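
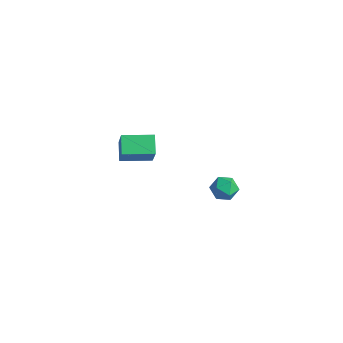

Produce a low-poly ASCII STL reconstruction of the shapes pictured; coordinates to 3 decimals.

solid 
facet normal -0.477 0.291 -0.829
outer loop
vertex 2.321 -4.027 2.655
vertex 3.242 -2.771 2.566
vertex 3.017 -4.58 2.06
endloop
endfacet
facet normal -0.591 -0.805 0.057
outer loop
vertex 3.818 -5.069 3.454
vertex 2.321 -4.027 2.655
vertex 3.017 -4.58 2.06
endloop
endfacet
facet normal -0.477 0.291 -0.830
outer loop
vertex 3.017 -4.58 2.06
vertex 3.242 -2.771 2.566
vertex 3.938 -3.324 1.972
endloop
endfacet
facet normal 0.651 -0.517 -0.556
outer loop
vertex 3.938 -3.324 1.972
vertex 3.818 -5.069 3.454
vertex 3.017 -4.58 2.06
endloop
endfacet
facet normal -0.651 0.517 0.556
outer loop
vertex 2.321 -4.027 2.655
vertex 4.043 -3.26 3.96
vertex 3.242 -2.771 2.566
endloop
endfacet
facet normal -0.591 -0.805 0.057
outer loop
vertex 3.122 -4.516 4.048
vertex 2.321 -4.027 2.655
vertex 3.818 -5.069 3.454
endloop
endfacet
facet normal -0.651 0.517 0.556
outer loop
vertex 3.122 -4.516 4.048
vertex 4.043 -3.26 3.96
vertex 2.321 -4.027 2.655
endloop
endfacet
facet normal 0.591 0.805 -0.057
outer loop
vertex 3.242 -2.771 2.566
vertex 4.043 -3.26 3.96
vertex 3.938 -3.324 1.972
endloop
endfacet
facet normal 0.651 -0.517 -0.556
outer loop
vertex 4.739 -3.813 3.365
vertex 3.818 -5.069 3.454
vertex 3.938 -3.324 1.972
endloop
endfacet
facet normal 0.591 0.805 -0.057
outer loop
vertex 3.938 -3.324 1.972
vertex 4.043 -3.26 3.96
vertex 4.739 -3.813 3.365
endloop
endfacet
facet normal 0.477 -0.291 0.829
outer loop
vertex 4.739 -3.813 3.365
vertex 3.122 -4.516 4.048
vertex 3.818 -5.069 3.454
endloop
endfacet
facet normal 0.477 -0.292 0.829
outer loop
vertex 4.043 -3.26 3.96
vertex 3.122 -4.516 4.048
vertex 4.739 -3.813 3.365
endloop
endfacet
facet normal -0.501 0.851 -0.156
outer loop
vertex 3.793 1.95 -3.792
vertex 3.161 1.644 -3.433
vertex 3.7 2.038 -3.014
endloop
endfacet
facet normal 0.197 0.976 -0.087
outer loop
vertex 3.793 1.95 -3.792
vertex 3.7 2.038 -3.014
vertex 4.411 1.868 -3.31
endloop
endfacet
facet normal 0.540 0.601 -0.590
outer loop
vertex 3.793 1.95 -3.792
vertex 4.411 1.868 -3.31
vertex 4.311 1.367 -3.912
endloop
endfacet
facet normal 0.050 0.244 -0.968
outer loop
vertex 3.793 1.95 -3.792
vertex 4.311 1.367 -3.912
vertex 3.538 1.229 -3.987
endloop
endfacet
facet normal -0.591 0.399 -0.701
outer loop
vertex 3.793 1.95 -3.792
vertex 3.538 1.229 -3.987
vertex 3.161 1.644 -3.433
endloop
endfacet
facet normal 0.404 0.731 0.550
outer loop
vertex 4.411 1.868 -3.31
vertex 3.7 2.038 -3.014
vertex 4.162 1.511 -2.653
endloop
endfacet
facet normal -0.727 0.529 0.438
outer loop
vertex 3.7 2.038 -3.014
vertex 3.161 1.644 -3.433
vertex 3.389 1.373 -2.728
endloop
endfacet
facet normal -0.874 -0.204 -0.442
outer loop
vertex 3.161 1.644 -3.433
vertex 3.538 1.229 -3.987
vertex 3.289 0.872 -3.33
endloop
endfacet
facet normal 0.166 -0.454 -0.875
outer loop
vertex 3.538 1.229 -3.987
vertex 4.311 1.367 -3.912
vertex 4.0 0.702 -3.626
endloop
endfacet
facet normal 0.957 0.124 -0.262
outer loop
vertex 4.311 1.367 -3.912
vertex 4.411 1.868 -3.31
vertex 4.539 1.096 -3.207
endloop
endfacet
facet normal -0.050 -0.244 0.968
outer loop
vertex 3.907 0.79 -2.848
vertex 4.162 1.511 -2.653
vertex 3.389 1.373 -2.728
endloop
endfacet
facet normal -0.540 -0.601 0.590
outer loop
vertex 3.907 0.79 -2.848
vertex 3.389 1.373 -2.728
vertex 3.289 0.872 -3.33
endloop
endfacet
facet normal -0.197 -0.976 0.087
outer loop
vertex 3.907 0.79 -2.848
vertex 3.289 0.872 -3.33
vertex 4.0 0.702 -3.626
endloop
endfacet
facet normal 0.501 -0.851 0.156
outer loop
vertex 3.907 0.79 -2.848
vertex 4.0 0.702 -3.626
vertex 4.539 1.096 -3.207
endloop
endfacet
facet normal 0.591 -0.399 0.701
outer loop
vertex 3.907 0.79 -2.848
vertex 4.539 1.096 -3.207
vertex 4.162 1.511 -2.653
endloop
endfacet
facet normal -0.166 0.454 0.875
outer loop
vertex 3.389 1.373 -2.728
vertex 4.162 1.511 -2.653
vertex 3.7 2.038 -3.014
endloop
endfacet
facet normal -0.957 -0.124 0.262
outer loop
vertex 3.289 0.872 -3.33
vertex 3.389 1.373 -2.728
vertex 3.161 1.644 -3.433
endloop
endfacet
facet normal -0.404 -0.731 -0.550
outer loop
vertex 4.0 0.702 -3.626
vertex 3.289 0.872 -3.33
vertex 3.538 1.229 -3.987
endloop
endfacet
facet normal 0.727 -0.529 -0.438
outer loop
vertex 4.539 1.096 -3.207
vertex 4.0 0.702 -3.626
vertex 4.311 1.367 -3.912
endloop
endfacet
facet normal 0.874 0.204 0.442
outer loop
vertex 4.162 1.511 -2.653
vertex 4.539 1.096 -3.207
vertex 4.411 1.868 -3.31
endloop
endfacet

endsolid


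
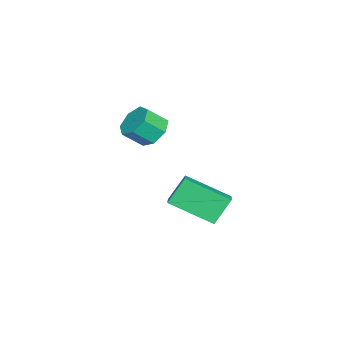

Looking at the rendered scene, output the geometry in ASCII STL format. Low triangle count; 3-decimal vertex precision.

solid 
facet normal -0.352 0.659 -0.665
outer loop
vertex 0.56 2.506 1.002
vertex 0.122 1.983 0.715
vertex -0.025 2.457 1.263
endloop
endfacet
facet normal 0.217 0.748 0.627
outer loop
vertex 0.56 2.506 1.002
vertex -0.025 2.457 1.263
vertex 0.915 1.84 1.673
endloop
endfacet
facet normal 0.217 0.748 0.627
outer loop
vertex 0.915 1.84 1.673
vertex -0.025 2.457 1.263
vertex 0.331 1.791 1.934
endloop
endfacet
facet normal 0.352 -0.660 0.664
outer loop
vertex 0.915 1.84 1.673
vertex 0.331 1.791 1.934
vertex 0.478 1.317 1.385
endloop
endfacet
facet normal -0.353 0.659 -0.664
outer loop
vertex -0.025 2.457 1.263
vertex 0.122 1.983 0.715
vertex -0.499 2.051 1.112
endloop
endfacet
facet normal -0.575 0.407 0.709
outer loop
vertex -0.025 2.457 1.263
vertex -0.499 2.051 1.112
vertex 0.331 1.791 1.934
endloop
endfacet
facet normal -0.576 0.406 0.710
outer loop
vertex 0.331 1.791 1.934
vertex -0.499 2.051 1.112
vertex -0.143 1.385 1.782
endloop
endfacet
facet normal 0.352 -0.660 0.664
outer loop
vertex 0.331 1.791 1.934
vertex -0.143 1.385 1.782
vertex 0.478 1.317 1.385
endloop
endfacet
facet normal -0.352 0.660 -0.664
outer loop
vertex -0.499 2.051 1.112
vertex 0.122 1.983 0.715
vertex -0.505 1.594 0.661
endloop
endfacet
facet normal -0.936 -0.241 0.257
outer loop
vertex -0.499 2.051 1.112
vertex -0.505 1.594 0.661
vertex -0.143 1.385 1.782
endloop
endfacet
facet normal -0.936 -0.241 0.257
outer loop
vertex -0.143 1.385 1.782
vertex -0.505 1.594 0.661
vertex -0.149 0.928 1.331
endloop
endfacet
facet normal 0.352 -0.660 0.664
outer loop
vertex -0.143 1.385 1.782
vertex -0.149 0.928 1.331
vertex 0.478 1.317 1.385
endloop
endfacet
facet normal -0.352 0.660 -0.664
outer loop
vertex -0.505 1.594 0.661
vertex 0.122 1.983 0.715
vertex -0.039 1.43 0.251
endloop
endfacet
facet normal -0.591 -0.707 -0.389
outer loop
vertex -0.505 1.594 0.661
vertex -0.039 1.43 0.251
vertex -0.149 0.928 1.331
endloop
endfacet
facet normal -0.592 -0.706 -0.389
outer loop
vertex -0.149 0.928 1.331
vertex -0.039 1.43 0.251
vertex 0.316 0.764 0.921
endloop
endfacet
facet normal 0.352 -0.660 0.664
outer loop
vertex -0.149 0.928 1.331
vertex 0.316 0.764 0.921
vertex 0.478 1.317 1.385
endloop
endfacet
facet normal -0.352 0.660 -0.664
outer loop
vertex -0.039 1.43 0.251
vertex 0.122 1.983 0.715
vertex 0.548 1.682 0.19
endloop
endfacet
facet normal 0.198 -0.641 -0.742
outer loop
vertex -0.039 1.43 0.251
vertex 0.548 1.682 0.19
vertex 0.316 0.764 0.921
endloop
endfacet
facet normal 0.199 -0.641 -0.742
outer loop
vertex 0.316 0.764 0.921
vertex 0.548 1.682 0.19
vertex 0.904 1.016 0.861
endloop
endfacet
facet normal 0.351 -0.660 0.664
outer loop
vertex 0.316 0.764 0.921
vertex 0.904 1.016 0.861
vertex 0.478 1.317 1.385
endloop
endfacet
facet normal -0.352 0.659 -0.664
outer loop
vertex 0.548 1.682 0.19
vertex 0.122 1.983 0.715
vertex 0.815 2.161 0.524
endloop
endfacet
facet normal 0.838 -0.093 -0.537
outer loop
vertex 0.548 1.682 0.19
vertex 0.815 2.161 0.524
vertex 0.904 1.016 0.861
endloop
endfacet
facet normal 0.839 -0.092 -0.536
outer loop
vertex 0.904 1.016 0.861
vertex 0.815 2.161 0.524
vertex 1.17 1.495 1.195
endloop
endfacet
facet normal 0.352 -0.659 0.665
outer loop
vertex 0.904 1.016 0.861
vertex 1.17 1.495 1.195
vertex 0.478 1.317 1.385
endloop
endfacet
facet normal -0.352 0.659 -0.664
outer loop
vertex 0.815 2.161 0.524
vertex 0.122 1.983 0.715
vertex 0.56 2.506 1.002
endloop
endfacet
facet normal 0.848 0.525 0.073
outer loop
vertex 0.815 2.161 0.524
vertex 0.56 2.506 1.002
vertex 1.17 1.495 1.195
endloop
endfacet
facet normal 0.848 0.525 0.073
outer loop
vertex 1.17 1.495 1.195
vertex 0.56 2.506 1.002
vertex 0.915 1.84 1.673
endloop
endfacet
facet normal 0.352 -0.660 0.664
outer loop
vertex 1.17 1.495 1.195
vertex 0.915 1.84 1.673
vertex 0.478 1.317 1.385
endloop
endfacet
facet normal -0.438 0.396 0.807
outer loop
vertex -1.144 2.785 -2.173
vertex -0.317 2.989 -1.824
vertex -1.199 4.514 -3.051
endloop
endfacet
facet normal -0.899 -0.221 -0.379
outer loop
vertex -0.643 4.011 -4.076
vertex -1.144 2.785 -2.173
vertex -1.199 4.514 -3.051
endloop
endfacet
facet normal -0.439 0.396 0.807
outer loop
vertex -1.199 4.514 -3.051
vertex -0.317 2.989 -1.824
vertex -0.373 4.718 -2.702
endloop
endfacet
facet normal -0.029 0.891 -0.453
outer loop
vertex -0.373 4.718 -2.702
vertex -0.643 4.011 -4.076
vertex -1.199 4.514 -3.051
endloop
endfacet
facet normal 0.029 -0.891 0.453
outer loop
vertex -1.144 2.785 -2.173
vertex 0.239 2.486 -2.849
vertex -0.317 2.989 -1.824
endloop
endfacet
facet normal -0.898 -0.222 -0.379
outer loop
vertex -0.587 2.282 -3.198
vertex -1.144 2.785 -2.173
vertex -0.643 4.011 -4.076
endloop
endfacet
facet normal 0.029 -0.891 0.453
outer loop
vertex -0.587 2.282 -3.198
vertex 0.239 2.486 -2.849
vertex -1.144 2.785 -2.173
endloop
endfacet
facet normal 0.899 0.221 0.379
outer loop
vertex -0.317 2.989 -1.824
vertex 0.239 2.486 -2.849
vertex -0.373 4.718 -2.702
endloop
endfacet
facet normal -0.029 0.891 -0.453
outer loop
vertex 0.184 4.215 -3.727
vertex -0.643 4.011 -4.076
vertex -0.373 4.718 -2.702
endloop
endfacet
facet normal 0.898 0.221 0.380
outer loop
vertex -0.373 4.718 -2.702
vertex 0.239 2.486 -2.849
vertex 0.184 4.215 -3.727
endloop
endfacet
facet normal 0.438 -0.396 -0.807
outer loop
vertex 0.184 4.215 -3.727
vertex -0.587 2.282 -3.198
vertex -0.643 4.011 -4.076
endloop
endfacet
facet normal 0.439 -0.396 -0.807
outer loop
vertex 0.239 2.486 -2.849
vertex -0.587 2.282 -3.198
vertex 0.184 4.215 -3.727
endloop
endfacet

endsolid


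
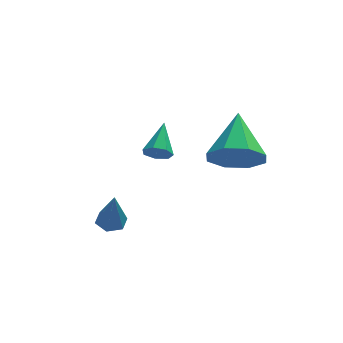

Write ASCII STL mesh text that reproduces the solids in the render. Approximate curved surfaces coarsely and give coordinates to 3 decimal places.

solid 
facet normal -0.052 0.311 -0.949
outer loop
vertex -2.682 -2.068 -3.27
vertex -3.045 -1.644 -3.111
vertex -2.473 -1.551 -3.112
endloop
endfacet
facet normal 0.908 -0.402 0.115
outer loop
vertex -2.682 -2.068 -3.27
vertex -2.473 -1.551 -3.112
vertex -2.955 -2.176 -1.489
endloop
endfacet
facet normal -0.052 0.311 -0.949
outer loop
vertex -2.473 -1.551 -3.112
vertex -3.045 -1.644 -3.111
vertex -2.835 -1.127 -2.953
endloop
endfacet
facet normal 0.763 0.495 0.417
outer loop
vertex -2.473 -1.551 -3.112
vertex -2.835 -1.127 -2.953
vertex -2.955 -2.176 -1.489
endloop
endfacet
facet normal -0.052 0.311 -0.949
outer loop
vertex -2.835 -1.127 -2.953
vertex -3.045 -1.644 -3.111
vertex -3.408 -1.22 -2.952
endloop
endfacet
facet normal -0.131 0.811 0.570
outer loop
vertex -2.835 -1.127 -2.953
vertex -3.408 -1.22 -2.952
vertex -2.955 -2.176 -1.489
endloop
endfacet
facet normal -0.052 0.311 -0.949
outer loop
vertex -3.408 -1.22 -2.952
vertex -3.045 -1.644 -3.111
vertex -3.618 -1.737 -3.11
endloop
endfacet
facet normal -0.878 0.228 0.421
outer loop
vertex -3.408 -1.22 -2.952
vertex -3.618 -1.737 -3.11
vertex -2.955 -2.176 -1.489
endloop
endfacet
facet normal -0.052 0.311 -0.949
outer loop
vertex -3.618 -1.737 -3.11
vertex -3.045 -1.644 -3.111
vertex -3.255 -2.161 -3.269
endloop
endfacet
facet normal -0.732 -0.671 0.118
outer loop
vertex -3.618 -1.737 -3.11
vertex -3.255 -2.161 -3.269
vertex -2.955 -2.176 -1.489
endloop
endfacet
facet normal -0.052 0.311 -0.949
outer loop
vertex -3.255 -2.161 -3.269
vertex -3.045 -1.644 -3.111
vertex -2.682 -2.068 -3.27
endloop
endfacet
facet normal 0.160 -0.986 -0.035
outer loop
vertex -3.255 -2.161 -3.269
vertex -2.682 -2.068 -3.27
vertex -2.955 -2.176 -1.489
endloop
endfacet
facet normal -0.154 -0.834 -0.530
outer loop
vertex 2.127 -2.927 0.77
vertex 1.178 -2.526 0.414
vertex 2.21 -2.493 0.063
endloop
endfacet
facet normal 0.953 0.195 0.232
outer loop
vertex 2.127 -2.927 0.77
vertex 2.21 -2.493 0.063
vertex 1.502 -0.774 1.526
endloop
endfacet
facet normal -0.154 -0.834 -0.530
outer loop
vertex 2.21 -2.493 0.063
vertex 1.178 -2.526 0.414
vertex 1.688 -2.078 -0.439
endloop
endfacet
facet normal 0.756 0.576 -0.310
outer loop
vertex 2.21 -2.493 0.063
vertex 1.688 -2.078 -0.439
vertex 1.502 -0.774 1.526
endloop
endfacet
facet normal -0.153 -0.834 -0.530
outer loop
vertex 1.688 -2.078 -0.439
vertex 1.178 -2.526 0.414
vertex 0.868 -1.926 -0.441
endloop
endfacet
facet normal 0.155 0.830 -0.536
outer loop
vertex 1.688 -2.078 -0.439
vertex 0.868 -1.926 -0.441
vertex 1.502 -0.774 1.526
endloop
endfacet
facet normal -0.154 -0.834 -0.530
outer loop
vertex 0.868 -1.926 -0.441
vertex 1.178 -2.526 0.414
vertex 0.23 -2.125 0.058
endloop
endfacet
facet normal -0.497 0.809 -0.313
outer loop
vertex 0.868 -1.926 -0.441
vertex 0.23 -2.125 0.058
vertex 1.502 -0.774 1.526
endloop
endfacet
facet normal -0.154 -0.834 -0.530
outer loop
vertex 0.23 -2.125 0.058
vertex 1.178 -2.526 0.414
vertex 0.147 -2.559 0.765
endloop
endfacet
facet normal -0.820 0.526 0.227
outer loop
vertex 0.23 -2.125 0.058
vertex 0.147 -2.559 0.765
vertex 1.502 -0.774 1.526
endloop
endfacet
facet normal -0.154 -0.834 -0.530
outer loop
vertex 0.147 -2.559 0.765
vertex 1.178 -2.526 0.414
vertex 0.669 -2.974 1.267
endloop
endfacet
facet normal -0.623 0.146 0.768
outer loop
vertex 0.147 -2.559 0.765
vertex 0.669 -2.974 1.267
vertex 1.502 -0.774 1.526
endloop
endfacet
facet normal -0.153 -0.834 -0.530
outer loop
vertex 0.669 -2.974 1.267
vertex 1.178 -2.526 0.414
vertex 1.489 -3.126 1.269
endloop
endfacet
facet normal -0.023 -0.108 0.994
outer loop
vertex 0.669 -2.974 1.267
vertex 1.489 -3.126 1.269
vertex 1.502 -0.774 1.526
endloop
endfacet
facet normal -0.154 -0.834 -0.529
outer loop
vertex 1.489 -3.126 1.269
vertex 1.178 -2.526 0.414
vertex 2.127 -2.927 0.77
endloop
endfacet
facet normal 0.631 -0.088 0.771
outer loop
vertex 1.489 -3.126 1.269
vertex 2.127 -2.927 0.77
vertex 1.502 -0.774 1.526
endloop
endfacet
facet normal -0.254 -0.827 -0.502
outer loop
vertex -0.974 -0.627 -0.29
vertex -1.26 -0.31 -0.667
vertex -0.714 -0.47 -0.68
endloop
endfacet
facet normal 0.850 -0.172 0.498
outer loop
vertex -0.974 -0.627 -0.29
vertex -0.714 -0.47 -0.68
vertex -0.88 0.93 0.087
endloop
endfacet
facet normal -0.254 -0.826 -0.503
outer loop
vertex -0.714 -0.47 -0.68
vertex -1.26 -0.31 -0.667
vertex -0.865 -0.192 -1.06
endloop
endfacet
facet normal 0.951 0.228 -0.211
outer loop
vertex -0.714 -0.47 -0.68
vertex -0.865 -0.192 -1.06
vertex -0.88 0.93 0.087
endloop
endfacet
facet normal -0.254 -0.826 -0.503
outer loop
vertex -0.865 -0.192 -1.06
vertex -1.26 -0.31 -0.667
vertex -1.314 -0.003 -1.144
endloop
endfacet
facet normal 0.397 0.659 -0.639
outer loop
vertex -0.865 -0.192 -1.06
vertex -1.314 -0.003 -1.144
vertex -0.88 0.93 0.087
endloop
endfacet
facet normal -0.253 -0.826 -0.503
outer loop
vertex -1.314 -0.003 -1.144
vertex -1.26 -0.31 -0.667
vertex -1.723 -0.045 -0.869
endloop
endfacet
facet normal -0.393 0.794 -0.463
outer loop
vertex -1.314 -0.003 -1.144
vertex -1.723 -0.045 -0.869
vertex -0.88 0.93 0.087
endloop
endfacet
facet normal -0.254 -0.826 -0.503
outer loop
vertex -1.723 -0.045 -0.869
vertex -1.26 -0.31 -0.667
vertex -1.784 -0.286 -0.442
endloop
endfacet
facet normal -0.825 0.534 0.183
outer loop
vertex -1.723 -0.045 -0.869
vertex -1.784 -0.286 -0.442
vertex -0.88 0.93 0.087
endloop
endfacet
facet normal -0.253 -0.827 -0.502
outer loop
vertex -1.784 -0.286 -0.442
vertex -1.26 -0.31 -0.667
vertex -1.45 -0.545 -0.184
endloop
endfacet
facet normal -0.574 0.072 0.816
outer loop
vertex -1.784 -0.286 -0.442
vertex -1.45 -0.545 -0.184
vertex -0.88 0.93 0.087
endloop
endfacet
facet normal -0.254 -0.827 -0.502
outer loop
vertex -1.45 -0.545 -0.184
vertex -1.26 -0.31 -0.667
vertex -0.974 -0.627 -0.29
endloop
endfacet
facet normal 0.171 -0.242 0.955
outer loop
vertex -1.45 -0.545 -0.184
vertex -0.974 -0.627 -0.29
vertex -0.88 0.93 0.087
endloop
endfacet

endsolid


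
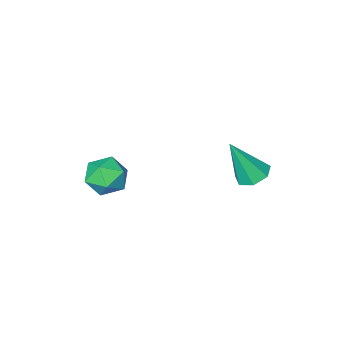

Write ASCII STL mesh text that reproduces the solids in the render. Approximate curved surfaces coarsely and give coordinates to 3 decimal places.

solid 
facet normal -0.394 0.218 -0.893
outer loop
vertex -2.372 0.472 -3.615
vertex -3.098 0.38 -3.317
vertex -2.658 1.036 -3.351
endloop
endfacet
facet normal 0.902 0.428 0.063
outer loop
vertex -2.372 0.472 -3.615
vertex -2.658 1.036 -3.351
vertex -2.262 -0.08 -1.423
endloop
endfacet
facet normal -0.394 0.218 -0.893
outer loop
vertex -2.658 1.036 -3.351
vertex -3.098 0.38 -3.317
vertex -3.276 1.107 -3.061
endloop
endfacet
facet normal 0.300 0.851 0.431
outer loop
vertex -2.658 1.036 -3.351
vertex -3.276 1.107 -3.061
vertex -2.262 -0.08 -1.423
endloop
endfacet
facet normal -0.394 0.218 -0.893
outer loop
vertex -3.276 1.107 -3.061
vertex -3.098 0.38 -3.317
vertex -3.759 0.63 -2.964
endloop
endfacet
facet normal -0.434 0.580 0.689
outer loop
vertex -3.276 1.107 -3.061
vertex -3.759 0.63 -2.964
vertex -2.262 -0.08 -1.423
endloop
endfacet
facet normal -0.394 0.218 -0.893
outer loop
vertex -3.759 0.63 -2.964
vertex -3.098 0.38 -3.317
vertex -3.745 -0.034 -3.132
endloop
endfacet
facet normal -0.746 -0.178 0.642
outer loop
vertex -3.759 0.63 -2.964
vertex -3.745 -0.034 -3.132
vertex -2.262 -0.08 -1.423
endloop
endfacet
facet normal -0.394 0.217 -0.893
outer loop
vertex -3.745 -0.034 -3.132
vertex -3.098 0.38 -3.317
vertex -3.243 -0.386 -3.439
endloop
endfacet
facet normal -0.401 -0.856 0.325
outer loop
vertex -3.745 -0.034 -3.132
vertex -3.243 -0.386 -3.439
vertex -2.262 -0.08 -1.423
endloop
endfacet
facet normal -0.394 0.217 -0.893
outer loop
vertex -3.243 -0.386 -3.439
vertex -3.098 0.38 -3.317
vertex -2.632 -0.161 -3.654
endloop
endfacet
facet normal 0.339 -0.941 -0.022
outer loop
vertex -3.243 -0.386 -3.439
vertex -2.632 -0.161 -3.654
vertex -2.262 -0.08 -1.423
endloop
endfacet
facet normal -0.394 0.217 -0.893
outer loop
vertex -2.632 -0.161 -3.654
vertex -3.098 0.38 -3.317
vertex -2.372 0.472 -3.615
endloop
endfacet
facet normal 0.919 -0.369 -0.139
outer loop
vertex -2.632 -0.161 -3.654
vertex -2.372 0.472 -3.615
vertex -2.262 -0.08 -1.423
endloop
endfacet
facet normal -0.761 0.649 0.031
outer loop
vertex 1.514 -1.814 -3.693
vertex 0.932 -2.516 -3.286
vertex 1.471 -1.912 -2.7
endloop
endfacet
facet normal -0.135 0.987 0.092
outer loop
vertex 1.514 -1.814 -3.693
vertex 1.471 -1.912 -2.7
vertex 2.349 -1.75 -3.148
endloop
endfacet
facet normal 0.254 0.836 -0.487
outer loop
vertex 1.514 -1.814 -3.693
vertex 2.349 -1.75 -3.148
vertex 2.353 -2.254 -4.011
endloop
endfacet
facet normal -0.131 0.405 -0.905
outer loop
vertex 1.514 -1.814 -3.693
vertex 2.353 -2.254 -4.011
vertex 1.477 -2.727 -4.096
endloop
endfacet
facet normal -0.758 0.289 -0.585
outer loop
vertex 1.514 -1.814 -3.693
vertex 1.477 -2.727 -4.096
vertex 0.932 -2.516 -3.286
endloop
endfacet
facet normal 0.204 0.722 0.661
outer loop
vertex 2.349 -1.75 -3.148
vertex 1.471 -1.912 -2.7
vertex 2.283 -2.413 -2.404
endloop
endfacet
facet normal -0.808 0.175 0.563
outer loop
vertex 1.471 -1.912 -2.7
vertex 0.932 -2.516 -3.286
vertex 1.407 -2.886 -2.489
endloop
endfacet
facet normal -0.803 -0.407 -0.434
outer loop
vertex 0.932 -2.516 -3.286
vertex 1.477 -2.727 -4.096
vertex 1.411 -3.39 -3.352
endloop
endfacet
facet normal 0.211 -0.220 -0.952
outer loop
vertex 1.477 -2.727 -4.096
vertex 2.353 -2.254 -4.011
vertex 2.289 -3.228 -3.8
endloop
endfacet
facet normal 0.834 0.478 -0.275
outer loop
vertex 2.353 -2.254 -4.011
vertex 2.349 -1.75 -3.148
vertex 2.828 -2.624 -3.214
endloop
endfacet
facet normal 0.131 -0.405 0.905
outer loop
vertex 2.246 -3.326 -2.807
vertex 2.283 -2.413 -2.404
vertex 1.407 -2.886 -2.489
endloop
endfacet
facet normal -0.254 -0.836 0.487
outer loop
vertex 2.246 -3.326 -2.807
vertex 1.407 -2.886 -2.489
vertex 1.411 -3.39 -3.352
endloop
endfacet
facet normal 0.135 -0.987 -0.092
outer loop
vertex 2.246 -3.326 -2.807
vertex 1.411 -3.39 -3.352
vertex 2.289 -3.228 -3.8
endloop
endfacet
facet normal 0.761 -0.649 -0.031
outer loop
vertex 2.246 -3.326 -2.807
vertex 2.289 -3.228 -3.8
vertex 2.828 -2.624 -3.214
endloop
endfacet
facet normal 0.758 -0.289 0.585
outer loop
vertex 2.246 -3.326 -2.807
vertex 2.828 -2.624 -3.214
vertex 2.283 -2.413 -2.404
endloop
endfacet
facet normal -0.211 0.220 0.952
outer loop
vertex 1.407 -2.886 -2.489
vertex 2.283 -2.413 -2.404
vertex 1.471 -1.912 -2.7
endloop
endfacet
facet normal -0.834 -0.478 0.275
outer loop
vertex 1.411 -3.39 -3.352
vertex 1.407 -2.886 -2.489
vertex 0.932 -2.516 -3.286
endloop
endfacet
facet normal -0.204 -0.722 -0.661
outer loop
vertex 2.289 -3.228 -3.8
vertex 1.411 -3.39 -3.352
vertex 1.477 -2.727 -4.096
endloop
endfacet
facet normal 0.808 -0.175 -0.563
outer loop
vertex 2.828 -2.624 -3.214
vertex 2.289 -3.228 -3.8
vertex 2.353 -2.254 -4.011
endloop
endfacet
facet normal 0.803 0.407 0.434
outer loop
vertex 2.283 -2.413 -2.404
vertex 2.828 -2.624 -3.214
vertex 2.349 -1.75 -3.148
endloop
endfacet

endsolid


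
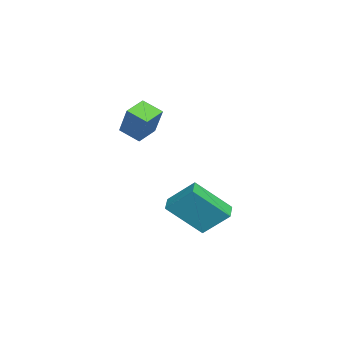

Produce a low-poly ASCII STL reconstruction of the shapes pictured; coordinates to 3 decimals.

solid 
facet normal -0.987 -0.057 0.150
outer loop
vertex -2.689 1.11 -1.014
vertex -3.009 2.656 -2.532
vertex -2.8 -0.083 -2.205
endloop
endfacet
facet normal 0.146 -0.706 0.693
outer loop
vertex -1.991 -0.036 -2.328
vertex -2.689 1.11 -1.014
vertex -2.8 -0.083 -2.205
endloop
endfacet
facet normal -0.987 -0.057 0.149
outer loop
vertex -2.8 -0.083 -2.205
vertex -3.009 2.656 -2.532
vertex -3.12 1.463 -3.724
endloop
endfacet
facet normal -0.066 -0.706 -0.705
outer loop
vertex -3.12 1.463 -3.724
vertex -1.991 -0.036 -2.328
vertex -2.8 -0.083 -2.205
endloop
endfacet
facet normal 0.066 0.706 0.705
outer loop
vertex -2.689 1.11 -1.014
vertex -2.2 2.703 -2.655
vertex -3.009 2.656 -2.532
endloop
endfacet
facet normal 0.146 -0.706 0.693
outer loop
vertex -1.88 1.157 -1.136
vertex -2.689 1.11 -1.014
vertex -1.991 -0.036 -2.328
endloop
endfacet
facet normal 0.065 0.706 0.705
outer loop
vertex -1.88 1.157 -1.136
vertex -2.2 2.703 -2.655
vertex -2.689 1.11 -1.014
endloop
endfacet
facet normal -0.146 0.706 -0.693
outer loop
vertex -3.009 2.656 -2.532
vertex -2.2 2.703 -2.655
vertex -3.12 1.463 -3.724
endloop
endfacet
facet normal -0.065 -0.706 -0.705
outer loop
vertex -2.311 1.51 -3.846
vertex -1.991 -0.036 -2.328
vertex -3.12 1.463 -3.724
endloop
endfacet
facet normal -0.146 0.706 -0.693
outer loop
vertex -3.12 1.463 -3.724
vertex -2.2 2.703 -2.655
vertex -2.311 1.51 -3.846
endloop
endfacet
facet normal 0.987 0.058 -0.149
outer loop
vertex -2.311 1.51 -3.846
vertex -1.88 1.157 -1.136
vertex -1.991 -0.036 -2.328
endloop
endfacet
facet normal 0.987 0.057 -0.150
outer loop
vertex -2.2 2.703 -2.655
vertex -1.88 1.157 -1.136
vertex -2.311 1.51 -3.846
endloop
endfacet
facet normal -0.886 0.431 0.172
outer loop
vertex -3.616 -1.276 3.222
vertex -3.245 -0.349 2.811
vertex -4.096 -1.705 1.823
endloop
endfacet
facet normal -0.343 -0.859 0.381
outer loop
vertex -3.095 -2.191 1.629
vertex -3.616 -1.276 3.222
vertex -4.096 -1.705 1.823
endloop
endfacet
facet normal -0.886 0.431 0.172
outer loop
vertex -4.096 -1.705 1.823
vertex -3.245 -0.349 2.811
vertex -3.725 -0.778 1.412
endloop
endfacet
facet normal -0.311 -0.278 -0.909
outer loop
vertex -3.725 -0.778 1.412
vertex -3.095 -2.191 1.629
vertex -4.096 -1.705 1.823
endloop
endfacet
facet normal 0.311 0.278 0.909
outer loop
vertex -3.616 -1.276 3.222
vertex -2.244 -0.835 2.617
vertex -3.245 -0.349 2.811
endloop
endfacet
facet normal -0.343 -0.859 0.381
outer loop
vertex -2.615 -1.762 3.028
vertex -3.616 -1.276 3.222
vertex -3.095 -2.191 1.629
endloop
endfacet
facet normal 0.311 0.278 0.909
outer loop
vertex -2.615 -1.762 3.028
vertex -2.244 -0.835 2.617
vertex -3.616 -1.276 3.222
endloop
endfacet
facet normal 0.343 0.859 -0.381
outer loop
vertex -3.245 -0.349 2.811
vertex -2.244 -0.835 2.617
vertex -3.725 -0.778 1.412
endloop
endfacet
facet normal -0.311 -0.278 -0.909
outer loop
vertex -2.724 -1.264 1.218
vertex -3.095 -2.191 1.629
vertex -3.725 -0.778 1.412
endloop
endfacet
facet normal 0.343 0.859 -0.381
outer loop
vertex -3.725 -0.778 1.412
vertex -2.244 -0.835 2.617
vertex -2.724 -1.264 1.218
endloop
endfacet
facet normal 0.886 -0.431 -0.172
outer loop
vertex -2.724 -1.264 1.218
vertex -2.615 -1.762 3.028
vertex -3.095 -2.191 1.629
endloop
endfacet
facet normal 0.886 -0.431 -0.172
outer loop
vertex -2.244 -0.835 2.617
vertex -2.615 -1.762 3.028
vertex -2.724 -1.264 1.218
endloop
endfacet

endsolid


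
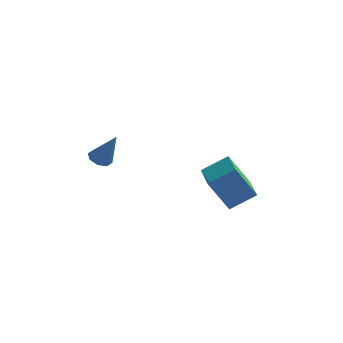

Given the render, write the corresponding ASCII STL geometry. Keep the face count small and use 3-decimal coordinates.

solid 
facet normal -0.758 -0.420 -0.499
outer loop
vertex 1.013 1.991 2.0
vertex 0.331 3.622 1.663
vertex 1.926 2.071 0.544
endloop
endfacet
facet normal 0.379 -0.906 0.188
outer loop
vertex 2.949 2.638 1.217
vertex 1.013 1.991 2.0
vertex 1.926 2.071 0.544
endloop
endfacet
facet normal -0.758 -0.420 -0.499
outer loop
vertex 1.926 2.071 0.544
vertex 0.331 3.622 1.663
vertex 1.244 3.702 0.207
endloop
endfacet
facet normal 0.531 0.047 -0.846
outer loop
vertex 1.244 3.702 0.207
vertex 2.949 2.638 1.217
vertex 1.926 2.071 0.544
endloop
endfacet
facet normal -0.531 -0.047 0.846
outer loop
vertex 1.013 1.991 2.0
vertex 1.354 4.189 2.336
vertex 0.331 3.622 1.663
endloop
endfacet
facet normal 0.379 -0.906 0.188
outer loop
vertex 2.036 2.558 2.673
vertex 1.013 1.991 2.0
vertex 2.949 2.638 1.217
endloop
endfacet
facet normal -0.531 -0.047 0.846
outer loop
vertex 2.036 2.558 2.673
vertex 1.354 4.189 2.336
vertex 1.013 1.991 2.0
endloop
endfacet
facet normal -0.379 0.906 -0.188
outer loop
vertex 0.331 3.622 1.663
vertex 1.354 4.189 2.336
vertex 1.244 3.702 0.207
endloop
endfacet
facet normal 0.531 0.047 -0.846
outer loop
vertex 2.267 4.269 0.88
vertex 2.949 2.638 1.217
vertex 1.244 3.702 0.207
endloop
endfacet
facet normal -0.379 0.906 -0.188
outer loop
vertex 1.244 3.702 0.207
vertex 1.354 4.189 2.336
vertex 2.267 4.269 0.88
endloop
endfacet
facet normal 0.758 0.420 0.499
outer loop
vertex 2.267 4.269 0.88
vertex 2.036 2.558 2.673
vertex 2.949 2.638 1.217
endloop
endfacet
facet normal 0.758 0.420 0.499
outer loop
vertex 1.354 4.189 2.336
vertex 2.036 2.558 2.673
vertex 2.267 4.269 0.88
endloop
endfacet
facet normal -0.457 0.033 -0.889
outer loop
vertex -3.082 1.43 2.714
vertex -3.476 1.765 2.929
vertex -2.982 1.845 2.678
endloop
endfacet
facet normal 0.957 -0.244 -0.155
outer loop
vertex -3.082 1.43 2.714
vertex -2.982 1.845 2.678
vertex -2.744 1.715 4.351
endloop
endfacet
facet normal -0.457 0.031 -0.889
outer loop
vertex -2.982 1.845 2.678
vertex -3.476 1.765 2.929
vertex -3.171 2.213 2.788
endloop
endfacet
facet normal 0.875 0.476 -0.088
outer loop
vertex -2.982 1.845 2.678
vertex -3.171 2.213 2.788
vertex -2.744 1.715 4.351
endloop
endfacet
facet normal -0.458 0.032 -0.888
outer loop
vertex -3.171 2.213 2.788
vertex -3.476 1.765 2.929
vertex -3.538 2.319 2.981
endloop
endfacet
facet normal 0.364 0.912 0.191
outer loop
vertex -3.171 2.213 2.788
vertex -3.538 2.319 2.981
vertex -2.744 1.715 4.351
endloop
endfacet
facet normal -0.456 0.032 -0.889
outer loop
vertex -3.538 2.319 2.981
vertex -3.476 1.765 2.929
vertex -3.869 2.101 3.143
endloop
endfacet
facet normal -0.279 0.809 0.518
outer loop
vertex -3.538 2.319 2.981
vertex -3.869 2.101 3.143
vertex -2.744 1.715 4.351
endloop
endfacet
facet normal -0.457 0.032 -0.889
outer loop
vertex -3.869 2.101 3.143
vertex -3.476 1.765 2.929
vertex -3.97 1.686 3.18
endloop
endfacet
facet normal -0.675 0.227 0.702
outer loop
vertex -3.869 2.101 3.143
vertex -3.97 1.686 3.18
vertex -2.744 1.715 4.351
endloop
endfacet
facet normal -0.457 0.031 -0.889
outer loop
vertex -3.97 1.686 3.18
vertex -3.476 1.765 2.929
vertex -3.781 1.317 3.07
endloop
endfacet
facet normal -0.595 -0.494 0.635
outer loop
vertex -3.97 1.686 3.18
vertex -3.781 1.317 3.07
vertex -2.744 1.715 4.351
endloop
endfacet
facet normal -0.457 0.031 -0.889
outer loop
vertex -3.781 1.317 3.07
vertex -3.476 1.765 2.929
vertex -3.413 1.211 2.877
endloop
endfacet
facet normal -0.082 -0.931 0.355
outer loop
vertex -3.781 1.317 3.07
vertex -3.413 1.211 2.877
vertex -2.744 1.715 4.351
endloop
endfacet
facet normal -0.458 0.031 -0.888
outer loop
vertex -3.413 1.211 2.877
vertex -3.476 1.765 2.929
vertex -3.082 1.43 2.714
endloop
endfacet
facet normal 0.561 -0.827 0.028
outer loop
vertex -3.413 1.211 2.877
vertex -3.082 1.43 2.714
vertex -2.744 1.715 4.351
endloop
endfacet

endsolid


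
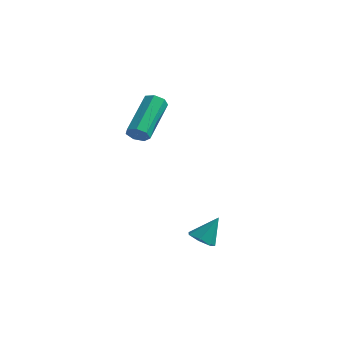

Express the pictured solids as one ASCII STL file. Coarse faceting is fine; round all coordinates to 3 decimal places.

solid 
facet normal -0.323 -0.466 -0.823
outer loop
vertex 2.707 -0.361 0.011
vertex 2.245 -0.572 0.312
vertex 2.288 -0.067 0.009
endloop
endfacet
facet normal 0.565 0.804 -0.187
outer loop
vertex 2.707 -0.361 0.011
vertex 2.288 -0.067 0.009
vertex 2.635 -0.008 1.308
endloop
endfacet
facet normal -0.323 -0.467 -0.823
outer loop
vertex 2.288 -0.067 0.009
vertex 2.245 -0.572 0.312
vertex 1.836 -0.153 0.235
endloop
endfacet
facet normal -0.185 0.983 0.005
outer loop
vertex 2.288 -0.067 0.009
vertex 1.836 -0.153 0.235
vertex 2.635 -0.008 1.308
endloop
endfacet
facet normal -0.322 -0.465 -0.825
outer loop
vertex 1.836 -0.153 0.235
vertex 2.245 -0.572 0.312
vertex 1.692 -0.555 0.518
endloop
endfacet
facet normal -0.698 0.562 0.444
outer loop
vertex 1.836 -0.153 0.235
vertex 1.692 -0.555 0.518
vertex 2.635 -0.008 1.308
endloop
endfacet
facet normal -0.321 -0.466 -0.824
outer loop
vertex 1.692 -0.555 0.518
vertex 2.245 -0.572 0.312
vertex 1.964 -0.969 0.646
endloop
endfacet
facet normal -0.587 -0.139 0.797
outer loop
vertex 1.692 -0.555 0.518
vertex 1.964 -0.969 0.646
vertex 2.635 -0.008 1.308
endloop
endfacet
facet normal -0.322 -0.465 -0.824
outer loop
vertex 1.964 -0.969 0.646
vertex 2.245 -0.572 0.312
vertex 2.447 -1.084 0.522
endloop
endfacet
facet normal 0.064 -0.596 0.801
outer loop
vertex 1.964 -0.969 0.646
vertex 2.447 -1.084 0.522
vertex 2.635 -0.008 1.308
endloop
endfacet
facet normal -0.324 -0.466 -0.823
outer loop
vertex 2.447 -1.084 0.522
vertex 2.245 -0.572 0.312
vertex 2.778 -0.814 0.239
endloop
endfacet
facet normal 0.763 -0.463 0.451
outer loop
vertex 2.447 -1.084 0.522
vertex 2.778 -0.814 0.239
vertex 2.635 -0.008 1.308
endloop
endfacet
facet normal -0.324 -0.465 -0.824
outer loop
vertex 2.778 -0.814 0.239
vertex 2.245 -0.572 0.312
vertex 2.707 -0.361 0.011
endloop
endfacet
facet normal 0.987 0.160 0.011
outer loop
vertex 2.778 -0.814 0.239
vertex 2.707 -0.361 0.011
vertex 2.635 -0.008 1.308
endloop
endfacet
facet normal 0.160 -0.831 -0.533
outer loop
vertex -2.265 2.614 3.517
vertex -2.729 2.671 3.289
vertex -2.268 2.857 3.137
endloop
endfacet
facet normal 0.987 0.138 0.081
outer loop
vertex -2.265 2.614 3.517
vertex -2.268 2.857 3.137
vertex -2.607 4.392 4.658
endloop
endfacet
facet normal 0.987 0.138 0.081
outer loop
vertex -2.607 4.392 4.658
vertex -2.268 2.857 3.137
vertex -2.61 4.635 4.278
endloop
endfacet
facet normal -0.159 0.831 0.533
outer loop
vertex -2.607 4.392 4.658
vertex -2.61 4.635 4.278
vertex -3.071 4.449 4.431
endloop
endfacet
facet normal 0.159 -0.831 -0.534
outer loop
vertex -2.268 2.857 3.137
vertex -2.729 2.671 3.289
vertex -2.619 2.96 2.872
endloop
endfacet
facet normal 0.609 0.508 -0.609
outer loop
vertex -2.268 2.857 3.137
vertex -2.619 2.96 2.872
vertex -2.61 4.635 4.278
endloop
endfacet
facet normal 0.610 0.507 -0.608
outer loop
vertex -2.61 4.635 4.278
vertex -2.619 2.96 2.872
vertex -2.96 4.738 4.013
endloop
endfacet
facet normal -0.159 0.831 0.533
outer loop
vertex -2.61 4.635 4.278
vertex -2.96 4.738 4.013
vertex -3.071 4.449 4.431
endloop
endfacet
facet normal 0.160 -0.831 -0.533
outer loop
vertex -2.619 2.96 2.872
vertex -2.729 2.671 3.289
vertex -3.052 2.845 2.921
endloop
endfacet
facet normal -0.226 0.495 -0.839
outer loop
vertex -2.619 2.96 2.872
vertex -3.052 2.845 2.921
vertex -2.96 4.738 4.013
endloop
endfacet
facet normal -0.226 0.495 -0.839
outer loop
vertex -2.96 4.738 4.013
vertex -3.052 2.845 2.921
vertex -3.394 4.623 4.062
endloop
endfacet
facet normal -0.160 0.831 0.532
outer loop
vertex -2.96 4.738 4.013
vertex -3.394 4.623 4.062
vertex -3.071 4.449 4.431
endloop
endfacet
facet normal 0.159 -0.831 -0.533
outer loop
vertex -3.052 2.845 2.921
vertex -2.729 2.671 3.289
vertex -3.243 2.599 3.248
endloop
endfacet
facet normal -0.892 0.110 -0.438
outer loop
vertex -3.052 2.845 2.921
vertex -3.243 2.599 3.248
vertex -3.394 4.623 4.062
endloop
endfacet
facet normal -0.893 0.109 -0.437
outer loop
vertex -3.394 4.623 4.062
vertex -3.243 2.599 3.248
vertex -3.584 4.377 4.389
endloop
endfacet
facet normal -0.160 0.831 0.532
outer loop
vertex -3.394 4.623 4.062
vertex -3.584 4.377 4.389
vertex -3.071 4.449 4.431
endloop
endfacet
facet normal 0.159 -0.831 -0.533
outer loop
vertex -3.243 2.599 3.248
vertex -2.729 2.671 3.289
vertex -3.046 2.407 3.606
endloop
endfacet
facet normal -0.886 -0.359 0.295
outer loop
vertex -3.243 2.599 3.248
vertex -3.046 2.407 3.606
vertex -3.584 4.377 4.389
endloop
endfacet
facet normal -0.886 -0.359 0.293
outer loop
vertex -3.584 4.377 4.389
vertex -3.046 2.407 3.606
vertex -3.388 4.185 4.747
endloop
endfacet
facet normal -0.160 0.831 0.533
outer loop
vertex -3.584 4.377 4.389
vertex -3.388 4.185 4.747
vertex -3.071 4.449 4.431
endloop
endfacet
facet normal 0.160 -0.831 -0.532
outer loop
vertex -3.046 2.407 3.606
vertex -2.729 2.671 3.289
vertex -2.611 2.414 3.726
endloop
endfacet
facet normal -0.213 -0.556 0.803
outer loop
vertex -3.046 2.407 3.606
vertex -2.611 2.414 3.726
vertex -3.388 4.185 4.747
endloop
endfacet
facet normal -0.213 -0.556 0.803
outer loop
vertex -3.388 4.185 4.747
vertex -2.611 2.414 3.726
vertex -2.953 4.192 4.867
endloop
endfacet
facet normal -0.160 0.831 0.533
outer loop
vertex -3.388 4.185 4.747
vertex -2.953 4.192 4.867
vertex -3.071 4.449 4.431
endloop
endfacet
facet normal 0.159 -0.832 -0.532
outer loop
vertex -2.611 2.414 3.726
vertex -2.729 2.671 3.289
vertex -2.265 2.614 3.517
endloop
endfacet
facet normal 0.621 -0.335 0.708
outer loop
vertex -2.611 2.414 3.726
vertex -2.265 2.614 3.517
vertex -2.953 4.192 4.867
endloop
endfacet
facet normal 0.621 -0.335 0.708
outer loop
vertex -2.953 4.192 4.867
vertex -2.265 2.614 3.517
vertex -2.607 4.392 4.658
endloop
endfacet
facet normal -0.159 0.831 0.533
outer loop
vertex -2.953 4.192 4.867
vertex -2.607 4.392 4.658
vertex -3.071 4.449 4.431
endloop
endfacet

endsolid


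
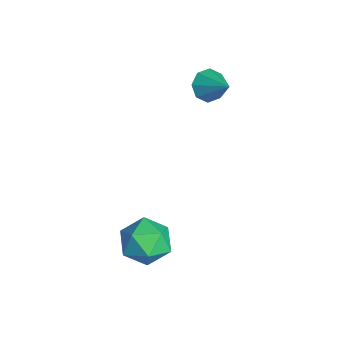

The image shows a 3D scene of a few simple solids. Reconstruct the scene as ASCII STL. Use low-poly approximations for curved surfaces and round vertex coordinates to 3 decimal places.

solid 
facet normal -0.743 -0.339 -0.577
outer loop
vertex -1.125 1.52 2.447
vertex -1.465 2.017 2.593
vertex -1.057 1.881 2.147
endloop
endfacet
facet normal 0.910 -0.352 -0.217
outer loop
vertex -1.125 1.52 2.447
vertex -1.057 1.881 2.147
vertex -0.575 2.423 3.287
endloop
endfacet
facet normal -0.743 -0.338 -0.577
outer loop
vertex -1.057 1.881 2.147
vertex -1.465 2.017 2.593
vertex -1.228 2.322 2.109
endloop
endfacet
facet normal 0.829 0.280 -0.484
outer loop
vertex -1.057 1.881 2.147
vertex -1.228 2.322 2.109
vertex -0.575 2.423 3.287
endloop
endfacet
facet normal -0.743 -0.339 -0.577
outer loop
vertex -1.228 2.322 2.109
vertex -1.465 2.017 2.593
vertex -1.538 2.584 2.354
endloop
endfacet
facet normal 0.450 0.833 -0.321
outer loop
vertex -1.228 2.322 2.109
vertex -1.538 2.584 2.354
vertex -0.575 2.423 3.287
endloop
endfacet
facet normal -0.742 -0.339 -0.578
outer loop
vertex -1.538 2.584 2.354
vertex -1.465 2.017 2.593
vertex -1.806 2.514 2.739
endloop
endfacet
facet normal -0.005 0.984 0.175
outer loop
vertex -1.538 2.584 2.354
vertex -1.806 2.514 2.739
vertex -0.575 2.423 3.287
endloop
endfacet
facet normal -0.742 -0.339 -0.578
outer loop
vertex -1.806 2.514 2.739
vertex -1.465 2.017 2.593
vertex -1.874 2.152 3.039
endloop
endfacet
facet normal -0.271 0.644 0.716
outer loop
vertex -1.806 2.514 2.739
vertex -1.874 2.152 3.039
vertex -0.575 2.423 3.287
endloop
endfacet
facet normal -0.742 -0.339 -0.578
outer loop
vertex -1.874 2.152 3.039
vertex -1.465 2.017 2.593
vertex -1.703 1.711 3.078
endloop
endfacet
facet normal -0.190 0.013 0.982
outer loop
vertex -1.874 2.152 3.039
vertex -1.703 1.711 3.078
vertex -0.575 2.423 3.287
endloop
endfacet
facet normal -0.743 -0.337 -0.578
outer loop
vertex -1.703 1.711 3.078
vertex -1.465 2.017 2.593
vertex -1.393 1.449 2.832
endloop
endfacet
facet normal 0.191 -0.542 0.818
outer loop
vertex -1.703 1.711 3.078
vertex -1.393 1.449 2.832
vertex -0.575 2.423 3.287
endloop
endfacet
facet normal -0.742 -0.338 -0.579
outer loop
vertex -1.393 1.449 2.832
vertex -1.465 2.017 2.593
vertex -1.125 1.52 2.447
endloop
endfacet
facet normal 0.646 -0.693 0.322
outer loop
vertex -1.393 1.449 2.832
vertex -1.125 1.52 2.447
vertex -0.575 2.423 3.287
endloop
endfacet
facet normal -0.669 0.660 -0.343
outer loop
vertex 1.839 -0.374 -1.802
vertex 1.211 -0.74 -1.281
vertex 1.714 -0.069 -0.971
endloop
endfacet
facet normal -0.012 0.938 -0.346
outer loop
vertex 1.839 -0.374 -1.802
vertex 1.714 -0.069 -0.971
vertex 2.543 -0.176 -1.289
endloop
endfacet
facet normal 0.402 0.521 -0.753
outer loop
vertex 1.839 -0.374 -1.802
vertex 2.543 -0.176 -1.289
vertex 2.552 -0.913 -1.794
endloop
endfacet
facet normal 0.001 -0.014 -1.000
outer loop
vertex 1.839 -0.374 -1.802
vertex 2.552 -0.913 -1.794
vertex 1.729 -1.261 -1.79
endloop
endfacet
facet normal -0.661 0.072 -0.747
outer loop
vertex 1.839 -0.374 -1.802
vertex 1.729 -1.261 -1.79
vertex 1.211 -0.74 -1.281
endloop
endfacet
facet normal 0.241 0.916 0.321
outer loop
vertex 2.543 -0.176 -1.289
vertex 1.714 -0.069 -0.971
vertex 2.351 -0.419 -0.45
endloop
endfacet
facet normal -0.822 0.465 0.327
outer loop
vertex 1.714 -0.069 -0.971
vertex 1.211 -0.74 -1.281
vertex 1.528 -0.767 -0.446
endloop
endfacet
facet normal -0.810 -0.487 -0.326
outer loop
vertex 1.211 -0.74 -1.281
vertex 1.729 -1.261 -1.79
vertex 1.537 -1.504 -0.951
endloop
endfacet
facet normal 0.260 -0.624 -0.737
outer loop
vertex 1.729 -1.261 -1.79
vertex 2.552 -0.913 -1.794
vertex 2.366 -1.611 -1.269
endloop
endfacet
facet normal 0.910 0.242 -0.337
outer loop
vertex 2.552 -0.913 -1.794
vertex 2.543 -0.176 -1.289
vertex 2.869 -0.94 -0.959
endloop
endfacet
facet normal -0.001 0.014 1.000
outer loop
vertex 2.241 -1.306 -0.438
vertex 2.351 -0.419 -0.45
vertex 1.528 -0.767 -0.446
endloop
endfacet
facet normal -0.402 -0.521 0.753
outer loop
vertex 2.241 -1.306 -0.438
vertex 1.528 -0.767 -0.446
vertex 1.537 -1.504 -0.951
endloop
endfacet
facet normal 0.012 -0.938 0.346
outer loop
vertex 2.241 -1.306 -0.438
vertex 1.537 -1.504 -0.951
vertex 2.366 -1.611 -1.269
endloop
endfacet
facet normal 0.669 -0.660 0.343
outer loop
vertex 2.241 -1.306 -0.438
vertex 2.366 -1.611 -1.269
vertex 2.869 -0.94 -0.959
endloop
endfacet
facet normal 0.661 -0.072 0.747
outer loop
vertex 2.241 -1.306 -0.438
vertex 2.869 -0.94 -0.959
vertex 2.351 -0.419 -0.45
endloop
endfacet
facet normal -0.260 0.624 0.737
outer loop
vertex 1.528 -0.767 -0.446
vertex 2.351 -0.419 -0.45
vertex 1.714 -0.069 -0.971
endloop
endfacet
facet normal -0.910 -0.242 0.337
outer loop
vertex 1.537 -1.504 -0.951
vertex 1.528 -0.767 -0.446
vertex 1.211 -0.74 -1.281
endloop
endfacet
facet normal -0.241 -0.916 -0.321
outer loop
vertex 2.366 -1.611 -1.269
vertex 1.537 -1.504 -0.951
vertex 1.729 -1.261 -1.79
endloop
endfacet
facet normal 0.822 -0.465 -0.327
outer loop
vertex 2.869 -0.94 -0.959
vertex 2.366 -1.611 -1.269
vertex 2.552 -0.913 -1.794
endloop
endfacet
facet normal 0.810 0.487 0.326
outer loop
vertex 2.351 -0.419 -0.45
vertex 2.869 -0.94 -0.959
vertex 2.543 -0.176 -1.289
endloop
endfacet

endsolid


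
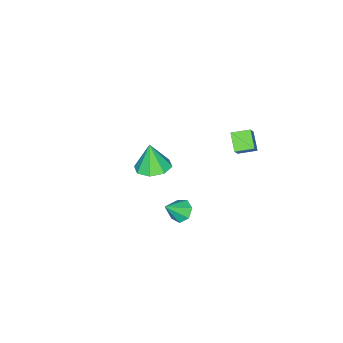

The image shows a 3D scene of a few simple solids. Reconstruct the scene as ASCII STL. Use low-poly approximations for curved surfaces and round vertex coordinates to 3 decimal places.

solid 
facet normal 0.092 0.213 -0.973
outer loop
vertex -0.749 -3.148 -4.111
vertex -1.59 -3.577 -4.284
vertex -1.317 -2.684 -4.063
endloop
endfacet
facet normal 0.497 0.538 0.680
outer loop
vertex -0.749 -3.148 -4.111
vertex -1.317 -2.684 -4.063
vertex -1.73 -3.903 -2.796
endloop
endfacet
facet normal 0.091 0.213 -0.973
outer loop
vertex -1.317 -2.684 -4.063
vertex -1.59 -3.577 -4.284
vertex -2.045 -2.743 -4.144
endloop
endfacet
facet normal -0.134 0.736 0.664
outer loop
vertex -1.317 -2.684 -4.063
vertex -2.045 -2.743 -4.144
vertex -1.73 -3.903 -2.796
endloop
endfacet
facet normal 0.091 0.213 -0.973
outer loop
vertex -2.045 -2.743 -4.144
vertex -1.59 -3.577 -4.284
vertex -2.506 -3.291 -4.307
endloop
endfacet
facet normal -0.714 0.439 0.545
outer loop
vertex -2.045 -2.743 -4.144
vertex -2.506 -3.291 -4.307
vertex -1.73 -3.903 -2.796
endloop
endfacet
facet normal 0.091 0.214 -0.973
outer loop
vertex -2.506 -3.291 -4.307
vertex -1.59 -3.577 -4.284
vertex -2.431 -4.006 -4.457
endloop
endfacet
facet normal -0.903 -0.177 0.392
outer loop
vertex -2.506 -3.291 -4.307
vertex -2.431 -4.006 -4.457
vertex -1.73 -3.903 -2.796
endloop
endfacet
facet normal 0.092 0.213 -0.973
outer loop
vertex -2.431 -4.006 -4.457
vertex -1.59 -3.577 -4.284
vertex -1.864 -4.47 -4.505
endloop
endfacet
facet normal -0.590 -0.751 0.296
outer loop
vertex -2.431 -4.006 -4.457
vertex -1.864 -4.47 -4.505
vertex -1.73 -3.903 -2.796
endloop
endfacet
facet normal 0.091 0.213 -0.973
outer loop
vertex -1.864 -4.47 -4.505
vertex -1.59 -3.577 -4.284
vertex -1.136 -4.411 -4.424
endloop
endfacet
facet normal 0.042 -0.949 0.312
outer loop
vertex -1.864 -4.47 -4.505
vertex -1.136 -4.411 -4.424
vertex -1.73 -3.903 -2.796
endloop
endfacet
facet normal 0.091 0.213 -0.973
outer loop
vertex -1.136 -4.411 -4.424
vertex -1.59 -3.577 -4.284
vertex -0.674 -3.863 -4.261
endloop
endfacet
facet normal 0.623 -0.653 0.431
outer loop
vertex -1.136 -4.411 -4.424
vertex -0.674 -3.863 -4.261
vertex -1.73 -3.903 -2.796
endloop
endfacet
facet normal 0.091 0.214 -0.973
outer loop
vertex -0.674 -3.863 -4.261
vertex -1.59 -3.577 -4.284
vertex -0.749 -3.148 -4.111
endloop
endfacet
facet normal 0.811 -0.037 0.584
outer loop
vertex -0.674 -3.863 -4.261
vertex -0.749 -3.148 -4.111
vertex -1.73 -3.903 -2.796
endloop
endfacet
facet normal -0.666 0.264 -0.698
outer loop
vertex 3.058 1.073 -1.31
vertex 2.691 1.339 -0.859
vertex 3.158 1.608 -1.203
endloop
endfacet
facet normal 0.941 -0.112 -0.319
outer loop
vertex 3.058 1.073 -1.31
vertex 3.158 1.608 -1.203
vertex 3.489 1.021 -0.021
endloop
endfacet
facet normal -0.666 0.265 -0.697
outer loop
vertex 3.158 1.608 -1.203
vertex 2.691 1.339 -0.859
vertex 2.906 1.941 -0.836
endloop
endfacet
facet normal 0.823 0.566 0.051
outer loop
vertex 3.158 1.608 -1.203
vertex 2.906 1.941 -0.836
vertex 3.489 1.021 -0.021
endloop
endfacet
facet normal -0.666 0.264 -0.698
outer loop
vertex 2.906 1.941 -0.836
vertex 2.691 1.339 -0.859
vertex 2.492 1.82 -0.487
endloop
endfacet
facet normal 0.301 0.732 0.611
outer loop
vertex 2.906 1.941 -0.836
vertex 2.492 1.82 -0.487
vertex 3.489 1.021 -0.021
endloop
endfacet
facet normal -0.666 0.264 -0.698
outer loop
vertex 2.492 1.82 -0.487
vertex 2.691 1.339 -0.859
vertex 2.227 1.337 -0.417
endloop
endfacet
facet normal -0.229 0.261 0.938
outer loop
vertex 2.492 1.82 -0.487
vertex 2.227 1.337 -0.417
vertex 3.489 1.021 -0.021
endloop
endfacet
facet normal -0.666 0.265 -0.698
outer loop
vertex 2.227 1.337 -0.417
vertex 2.691 1.339 -0.859
vertex 2.311 0.855 -0.68
endloop
endfacet
facet normal -0.371 -0.494 0.787
outer loop
vertex 2.227 1.337 -0.417
vertex 2.311 0.855 -0.68
vertex 3.489 1.021 -0.021
endloop
endfacet
facet normal -0.666 0.265 -0.697
outer loop
vertex 2.311 0.855 -0.68
vertex 2.691 1.339 -0.859
vertex 2.681 0.738 -1.078
endloop
endfacet
facet normal -0.015 -0.963 0.269
outer loop
vertex 2.311 0.855 -0.68
vertex 2.681 0.738 -1.078
vertex 3.489 1.021 -0.021
endloop
endfacet
facet normal -0.665 0.265 -0.698
outer loop
vertex 2.681 0.738 -1.078
vertex 2.691 1.339 -0.859
vertex 3.058 1.073 -1.31
endloop
endfacet
facet normal 0.568 -0.793 -0.222
outer loop
vertex 2.681 0.738 -1.078
vertex 3.058 1.073 -1.31
vertex 3.489 1.021 -0.021
endloop
endfacet
facet normal -0.527 -0.602 0.599
outer loop
vertex -0.2 1.959 3.129
vertex -0.773 2.653 3.322
vertex -0.964 1.613 2.109
endloop
endfacet
facet normal 0.622 -0.754 -0.210
outer loop
vertex -0.427 2.227 1.498
vertex -0.2 1.959 3.129
vertex -0.964 1.613 2.109
endloop
endfacet
facet normal -0.527 -0.603 0.600
outer loop
vertex -0.964 1.613 2.109
vertex -0.773 2.653 3.322
vertex -1.537 2.307 2.303
endloop
endfacet
facet normal -0.579 -0.262 -0.772
outer loop
vertex -1.537 2.307 2.303
vertex -0.427 2.227 1.498
vertex -0.964 1.613 2.109
endloop
endfacet
facet normal 0.578 0.263 0.772
outer loop
vertex -0.2 1.959 3.129
vertex -0.236 3.267 2.711
vertex -0.773 2.653 3.322
endloop
endfacet
facet normal 0.622 -0.754 -0.210
outer loop
vertex 0.337 2.573 2.517
vertex -0.2 1.959 3.129
vertex -0.427 2.227 1.498
endloop
endfacet
facet normal 0.579 0.263 0.772
outer loop
vertex 0.337 2.573 2.517
vertex -0.236 3.267 2.711
vertex -0.2 1.959 3.129
endloop
endfacet
facet normal -0.622 0.754 0.211
outer loop
vertex -0.773 2.653 3.322
vertex -0.236 3.267 2.711
vertex -1.537 2.307 2.303
endloop
endfacet
facet normal -0.579 -0.263 -0.772
outer loop
vertex -1.0 2.921 1.691
vertex -0.427 2.227 1.498
vertex -1.537 2.307 2.303
endloop
endfacet
facet normal -0.622 0.754 0.210
outer loop
vertex -1.537 2.307 2.303
vertex -0.236 3.267 2.711
vertex -1.0 2.921 1.691
endloop
endfacet
facet normal 0.527 0.602 -0.600
outer loop
vertex -1.0 2.921 1.691
vertex 0.337 2.573 2.517
vertex -0.427 2.227 1.498
endloop
endfacet
facet normal 0.527 0.603 -0.599
outer loop
vertex -0.236 3.267 2.711
vertex 0.337 2.573 2.517
vertex -1.0 2.921 1.691
endloop
endfacet

endsolid


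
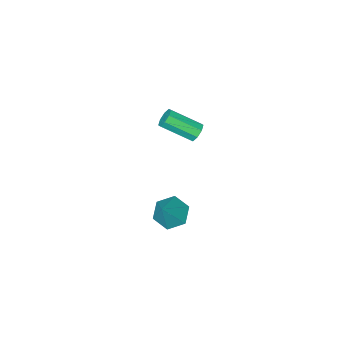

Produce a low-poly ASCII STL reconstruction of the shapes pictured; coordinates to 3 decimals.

solid 
facet normal -0.537 -0.308 -0.785
outer loop
vertex 1.689 2.39 -5.249
vertex 1.082 1.859 -4.625
vertex 0.858 2.828 -4.852
endloop
endfacet
facet normal 0.430 0.898 -0.091
outer loop
vertex 1.689 2.39 -5.249
vertex 0.858 2.828 -4.852
vertex 2.058 2.421 -3.195
endloop
endfacet
facet normal -0.537 -0.308 -0.785
outer loop
vertex 0.858 2.828 -4.852
vertex 1.082 1.859 -4.625
vertex 0.25 2.297 -4.228
endloop
endfacet
facet normal -0.303 0.851 0.429
outer loop
vertex 0.858 2.828 -4.852
vertex 0.25 2.297 -4.228
vertex 2.058 2.421 -3.195
endloop
endfacet
facet normal -0.537 -0.308 -0.785
outer loop
vertex 0.25 2.297 -4.228
vertex 1.082 1.859 -4.625
vertex 0.474 1.328 -4.001
endloop
endfacet
facet normal -0.499 0.087 0.862
outer loop
vertex 0.25 2.297 -4.228
vertex 0.474 1.328 -4.001
vertex 2.058 2.421 -3.195
endloop
endfacet
facet normal -0.536 -0.309 -0.785
outer loop
vertex 0.474 1.328 -4.001
vertex 1.082 1.859 -4.625
vertex 1.306 0.891 -4.397
endloop
endfacet
facet normal 0.039 -0.629 0.776
outer loop
vertex 0.474 1.328 -4.001
vertex 1.306 0.891 -4.397
vertex 2.058 2.421 -3.195
endloop
endfacet
facet normal -0.537 -0.309 -0.785
outer loop
vertex 1.306 0.891 -4.397
vertex 1.082 1.859 -4.625
vertex 1.913 1.421 -5.021
endloop
endfacet
facet normal 0.772 -0.581 0.257
outer loop
vertex 1.306 0.891 -4.397
vertex 1.913 1.421 -5.021
vertex 2.058 2.421 -3.195
endloop
endfacet
facet normal -0.537 -0.309 -0.785
outer loop
vertex 1.913 1.421 -5.021
vertex 1.082 1.859 -4.625
vertex 1.689 2.39 -5.249
endloop
endfacet
facet normal 0.967 0.182 -0.177
outer loop
vertex 1.913 1.421 -5.021
vertex 1.689 2.39 -5.249
vertex 2.058 2.421 -3.195
endloop
endfacet
facet normal -0.617 0.599 -0.510
outer loop
vertex 0.09 2.185 1.314
vertex -0.25 2.242 1.793
vertex 0.214 2.533 1.573
endloop
endfacet
facet normal 0.737 0.214 -0.641
outer loop
vertex 0.09 2.185 1.314
vertex 0.214 2.533 1.573
vertex 1.269 1.041 2.288
endloop
endfacet
facet normal 0.737 0.214 -0.641
outer loop
vertex 1.269 1.041 2.288
vertex 0.214 2.533 1.573
vertex 1.393 1.389 2.547
endloop
endfacet
facet normal 0.618 -0.599 0.509
outer loop
vertex 1.269 1.041 2.288
vertex 1.393 1.389 2.547
vertex 0.93 1.098 2.767
endloop
endfacet
facet normal -0.617 0.600 -0.509
outer loop
vertex 0.214 2.533 1.573
vertex -0.25 2.242 1.793
vertex 0.067 2.711 1.961
endloop
endfacet
facet normal 0.716 0.697 -0.048
outer loop
vertex 0.214 2.533 1.573
vertex 0.067 2.711 1.961
vertex 1.393 1.389 2.547
endloop
endfacet
facet normal 0.716 0.697 -0.048
outer loop
vertex 1.393 1.389 2.547
vertex 0.067 2.711 1.961
vertex 1.246 1.567 2.935
endloop
endfacet
facet normal 0.618 -0.599 0.509
outer loop
vertex 1.393 1.389 2.547
vertex 1.246 1.567 2.935
vertex 0.93 1.098 2.767
endloop
endfacet
facet normal -0.618 0.600 -0.509
outer loop
vertex 0.067 2.711 1.961
vertex -0.25 2.242 1.793
vertex -0.266 2.614 2.251
endloop
endfacet
facet normal 0.275 0.772 0.574
outer loop
vertex 0.067 2.711 1.961
vertex -0.266 2.614 2.251
vertex 1.246 1.567 2.935
endloop
endfacet
facet normal 0.274 0.771 0.575
outer loop
vertex 1.246 1.567 2.935
vertex -0.266 2.614 2.251
vertex 0.913 1.47 3.224
endloop
endfacet
facet normal 0.617 -0.599 0.510
outer loop
vertex 1.246 1.567 2.935
vertex 0.913 1.47 3.224
vertex 0.93 1.098 2.767
endloop
endfacet
facet normal -0.618 0.600 -0.509
outer loop
vertex -0.266 2.614 2.251
vertex -0.25 2.242 1.793
vertex -0.589 2.299 2.272
endloop
endfacet
facet normal -0.328 0.393 0.859
outer loop
vertex -0.266 2.614 2.251
vertex -0.589 2.299 2.272
vertex 0.913 1.47 3.224
endloop
endfacet
facet normal -0.326 0.395 0.859
outer loop
vertex 0.913 1.47 3.224
vertex -0.589 2.299 2.272
vertex 0.59 1.155 3.246
endloop
endfacet
facet normal 0.618 -0.598 0.510
outer loop
vertex 0.913 1.47 3.224
vertex 0.59 1.155 3.246
vertex 0.93 1.098 2.767
endloop
endfacet
facet normal -0.618 0.599 -0.509
outer loop
vertex -0.589 2.299 2.272
vertex -0.25 2.242 1.793
vertex -0.713 1.951 2.013
endloop
endfacet
facet normal -0.737 -0.214 0.641
outer loop
vertex -0.589 2.299 2.272
vertex -0.713 1.951 2.013
vertex 0.59 1.155 3.246
endloop
endfacet
facet normal -0.737 -0.214 0.641
outer loop
vertex 0.59 1.155 3.246
vertex -0.713 1.951 2.013
vertex 0.466 0.807 2.987
endloop
endfacet
facet normal 0.617 -0.599 0.510
outer loop
vertex 0.59 1.155 3.246
vertex 0.466 0.807 2.987
vertex 0.93 1.098 2.767
endloop
endfacet
facet normal -0.618 0.599 -0.509
outer loop
vertex -0.713 1.951 2.013
vertex -0.25 2.242 1.793
vertex -0.566 1.773 1.625
endloop
endfacet
facet normal -0.716 -0.697 0.048
outer loop
vertex -0.713 1.951 2.013
vertex -0.566 1.773 1.625
vertex 0.466 0.807 2.987
endloop
endfacet
facet normal -0.716 -0.697 0.048
outer loop
vertex 0.466 0.807 2.987
vertex -0.566 1.773 1.625
vertex 0.613 0.629 2.599
endloop
endfacet
facet normal 0.617 -0.600 0.509
outer loop
vertex 0.466 0.807 2.987
vertex 0.613 0.629 2.599
vertex 0.93 1.098 2.767
endloop
endfacet
facet normal -0.617 0.599 -0.510
outer loop
vertex -0.566 1.773 1.625
vertex -0.25 2.242 1.793
vertex -0.233 1.87 1.336
endloop
endfacet
facet normal -0.274 -0.771 -0.574
outer loop
vertex -0.566 1.773 1.625
vertex -0.233 1.87 1.336
vertex 0.613 0.629 2.599
endloop
endfacet
facet normal -0.275 -0.771 -0.574
outer loop
vertex 0.613 0.629 2.599
vertex -0.233 1.87 1.336
vertex 0.946 0.726 2.309
endloop
endfacet
facet normal 0.618 -0.600 0.509
outer loop
vertex 0.613 0.629 2.599
vertex 0.946 0.726 2.309
vertex 0.93 1.098 2.767
endloop
endfacet
facet normal -0.618 0.598 -0.510
outer loop
vertex -0.233 1.87 1.336
vertex -0.25 2.242 1.793
vertex 0.09 2.185 1.314
endloop
endfacet
facet normal 0.326 -0.394 -0.859
outer loop
vertex -0.233 1.87 1.336
vertex 0.09 2.185 1.314
vertex 0.946 0.726 2.309
endloop
endfacet
facet normal 0.328 -0.393 -0.859
outer loop
vertex 0.946 0.726 2.309
vertex 0.09 2.185 1.314
vertex 1.269 1.041 2.288
endloop
endfacet
facet normal 0.618 -0.600 0.509
outer loop
vertex 0.946 0.726 2.309
vertex 1.269 1.041 2.288
vertex 0.93 1.098 2.767
endloop
endfacet

endsolid


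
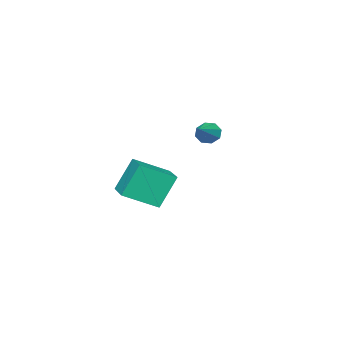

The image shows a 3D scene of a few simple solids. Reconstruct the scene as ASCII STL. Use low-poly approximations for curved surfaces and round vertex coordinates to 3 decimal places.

solid 
facet normal -0.838 -0.323 -0.441
outer loop
vertex -1.241 -2.821 -0.04
vertex -1.515 -2.709 0.399
vertex -1.387 -2.442 -0.04
endloop
endfacet
facet normal 0.692 0.266 -0.671
outer loop
vertex -1.241 -2.821 -0.04
vertex -1.387 -2.442 -0.04
vertex -0.485 -2.311 0.941
endloop
endfacet
facet normal -0.837 -0.323 -0.441
outer loop
vertex -1.387 -2.442 -0.04
vertex -1.515 -2.709 0.399
vertex -1.608 -2.22 0.217
endloop
endfacet
facet normal 0.343 0.836 -0.427
outer loop
vertex -1.387 -2.442 -0.04
vertex -1.608 -2.22 0.217
vertex -0.485 -2.311 0.941
endloop
endfacet
facet normal -0.837 -0.323 -0.441
outer loop
vertex -1.608 -2.22 0.217
vertex -1.515 -2.709 0.399
vertex -1.775 -2.284 0.581
endloop
endfacet
facet normal -0.025 0.986 0.162
outer loop
vertex -1.608 -2.22 0.217
vertex -1.775 -2.284 0.581
vertex -0.485 -2.311 0.941
endloop
endfacet
facet normal -0.838 -0.324 -0.439
outer loop
vertex -1.775 -2.284 0.581
vertex -1.515 -2.709 0.399
vertex -1.789 -2.597 0.839
endloop
endfacet
facet normal -0.197 0.629 0.752
outer loop
vertex -1.775 -2.284 0.581
vertex -1.789 -2.597 0.839
vertex -0.485 -2.311 0.941
endloop
endfacet
facet normal -0.838 -0.323 -0.440
outer loop
vertex -1.789 -2.597 0.839
vertex -1.515 -2.709 0.399
vertex -1.643 -2.976 0.839
endloop
endfacet
facet normal -0.072 -0.028 0.997
outer loop
vertex -1.789 -2.597 0.839
vertex -1.643 -2.976 0.839
vertex -0.485 -2.311 0.941
endloop
endfacet
facet normal -0.838 -0.323 -0.440
outer loop
vertex -1.643 -2.976 0.839
vertex -1.515 -2.709 0.399
vertex -1.422 -3.198 0.581
endloop
endfacet
facet normal 0.277 -0.598 0.752
outer loop
vertex -1.643 -2.976 0.839
vertex -1.422 -3.198 0.581
vertex -0.485 -2.311 0.941
endloop
endfacet
facet normal -0.838 -0.323 -0.439
outer loop
vertex -1.422 -3.198 0.581
vertex -1.515 -2.709 0.399
vertex -1.256 -3.134 0.217
endloop
endfacet
facet normal 0.645 -0.747 0.163
outer loop
vertex -1.422 -3.198 0.581
vertex -1.256 -3.134 0.217
vertex -0.485 -2.311 0.941
endloop
endfacet
facet normal -0.838 -0.322 -0.441
outer loop
vertex -1.256 -3.134 0.217
vertex -1.515 -2.709 0.399
vertex -1.241 -2.821 -0.04
endloop
endfacet
facet normal 0.816 -0.389 -0.427
outer loop
vertex -1.256 -3.134 0.217
vertex -1.241 -2.821 -0.04
vertex -0.485 -2.311 0.941
endloop
endfacet
facet normal -0.616 -0.776 -0.134
outer loop
vertex 2.756 -2.714 0.212
vertex 1.768 -1.816 -0.449
vertex 3.402 -2.995 -1.135
endloop
endfacet
facet normal 0.663 -0.603 0.444
outer loop
vertex 4.252 -1.924 -0.951
vertex 2.756 -2.714 0.212
vertex 3.402 -2.995 -1.135
endloop
endfacet
facet normal -0.616 -0.776 -0.134
outer loop
vertex 3.402 -2.995 -1.135
vertex 1.768 -1.816 -0.449
vertex 2.414 -2.097 -1.796
endloop
endfacet
facet normal 0.425 -0.185 -0.886
outer loop
vertex 2.414 -2.097 -1.796
vertex 4.252 -1.924 -0.951
vertex 3.402 -2.995 -1.135
endloop
endfacet
facet normal -0.425 0.185 0.886
outer loop
vertex 2.756 -2.714 0.212
vertex 2.618 -0.745 -0.265
vertex 1.768 -1.816 -0.449
endloop
endfacet
facet normal 0.663 -0.603 0.444
outer loop
vertex 3.606 -1.643 0.396
vertex 2.756 -2.714 0.212
vertex 4.252 -1.924 -0.951
endloop
endfacet
facet normal -0.425 0.185 0.886
outer loop
vertex 3.606 -1.643 0.396
vertex 2.618 -0.745 -0.265
vertex 2.756 -2.714 0.212
endloop
endfacet
facet normal -0.663 0.603 -0.444
outer loop
vertex 1.768 -1.816 -0.449
vertex 2.618 -0.745 -0.265
vertex 2.414 -2.097 -1.796
endloop
endfacet
facet normal 0.425 -0.185 -0.886
outer loop
vertex 3.264 -1.026 -1.612
vertex 4.252 -1.924 -0.951
vertex 2.414 -2.097 -1.796
endloop
endfacet
facet normal -0.663 0.603 -0.444
outer loop
vertex 2.414 -2.097 -1.796
vertex 2.618 -0.745 -0.265
vertex 3.264 -1.026 -1.612
endloop
endfacet
facet normal 0.616 0.776 0.134
outer loop
vertex 3.264 -1.026 -1.612
vertex 3.606 -1.643 0.396
vertex 4.252 -1.924 -0.951
endloop
endfacet
facet normal 0.616 0.776 0.134
outer loop
vertex 2.618 -0.745 -0.265
vertex 3.606 -1.643 0.396
vertex 3.264 -1.026 -1.612
endloop
endfacet

endsolid


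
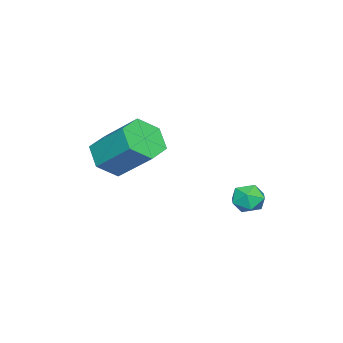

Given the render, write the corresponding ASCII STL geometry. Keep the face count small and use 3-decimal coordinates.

solid 
facet normal -0.816 0.114 0.567
outer loop
vertex -0.721 3.917 -2.796
vertex -0.684 3.188 -2.596
vertex -0.325 3.712 -2.185
endloop
endfacet
facet normal -0.444 0.723 0.530
outer loop
vertex -0.721 3.917 -2.796
vertex -0.325 3.712 -2.185
vertex -0.046 4.231 -2.659
endloop
endfacet
facet normal -0.390 0.907 -0.158
outer loop
vertex -0.721 3.917 -2.796
vertex -0.046 4.231 -2.659
vertex -0.233 4.028 -3.364
endloop
endfacet
facet normal -0.729 0.413 -0.546
outer loop
vertex -0.721 3.917 -2.796
vertex -0.233 4.028 -3.364
vertex -0.628 3.383 -3.325
endloop
endfacet
facet normal -0.992 -0.077 -0.097
outer loop
vertex -0.721 3.917 -2.796
vertex -0.628 3.383 -3.325
vertex -0.684 3.188 -2.596
endloop
endfacet
facet normal 0.213 0.594 0.776
outer loop
vertex -0.046 4.231 -2.659
vertex -0.325 3.712 -2.185
vertex 0.408 3.697 -2.375
endloop
endfacet
facet normal -0.388 -0.390 0.835
outer loop
vertex -0.325 3.712 -2.185
vertex -0.684 3.188 -2.596
vertex 0.013 3.052 -2.336
endloop
endfacet
facet normal -0.673 -0.700 -0.239
outer loop
vertex -0.684 3.188 -2.596
vertex -0.628 3.383 -3.325
vertex -0.174 2.849 -3.041
endloop
endfacet
facet normal -0.248 0.094 -0.964
outer loop
vertex -0.628 3.383 -3.325
vertex -0.233 4.028 -3.364
vertex 0.105 3.368 -3.515
endloop
endfacet
facet normal 0.300 0.893 -0.337
outer loop
vertex -0.233 4.028 -3.364
vertex -0.046 4.231 -2.659
vertex 0.464 3.892 -3.104
endloop
endfacet
facet normal 0.729 -0.413 0.546
outer loop
vertex 0.501 3.163 -2.904
vertex 0.408 3.697 -2.375
vertex 0.013 3.052 -2.336
endloop
endfacet
facet normal 0.390 -0.907 0.158
outer loop
vertex 0.501 3.163 -2.904
vertex 0.013 3.052 -2.336
vertex -0.174 2.849 -3.041
endloop
endfacet
facet normal 0.444 -0.723 -0.530
outer loop
vertex 0.501 3.163 -2.904
vertex -0.174 2.849 -3.041
vertex 0.105 3.368 -3.515
endloop
endfacet
facet normal 0.816 -0.114 -0.567
outer loop
vertex 0.501 3.163 -2.904
vertex 0.105 3.368 -3.515
vertex 0.464 3.892 -3.104
endloop
endfacet
facet normal 0.992 0.077 0.097
outer loop
vertex 0.501 3.163 -2.904
vertex 0.464 3.892 -3.104
vertex 0.408 3.697 -2.375
endloop
endfacet
facet normal 0.248 -0.094 0.964
outer loop
vertex 0.013 3.052 -2.336
vertex 0.408 3.697 -2.375
vertex -0.325 3.712 -2.185
endloop
endfacet
facet normal -0.300 -0.893 0.337
outer loop
vertex -0.174 2.849 -3.041
vertex 0.013 3.052 -2.336
vertex -0.684 3.188 -2.596
endloop
endfacet
facet normal -0.213 -0.594 -0.776
outer loop
vertex 0.105 3.368 -3.515
vertex -0.174 2.849 -3.041
vertex -0.628 3.383 -3.325
endloop
endfacet
facet normal 0.388 0.390 -0.835
outer loop
vertex 0.464 3.892 -3.104
vertex 0.105 3.368 -3.515
vertex -0.233 4.028 -3.364
endloop
endfacet
facet normal 0.673 0.700 0.239
outer loop
vertex 0.408 3.697 -2.375
vertex 0.464 3.892 -3.104
vertex -0.046 4.231 -2.659
endloop
endfacet
facet normal -0.150 -0.742 -0.654
outer loop
vertex 2.568 -1.492 -0.999
vertex 1.54 -1.386 -0.883
vertex 2.04 -0.842 -1.615
endloop
endfacet
facet normal 0.848 0.243 -0.471
outer loop
vertex 2.568 -1.492 -0.999
vertex 2.04 -0.842 -1.615
vertex 2.888 0.08 0.387
endloop
endfacet
facet normal 0.848 0.243 -0.471
outer loop
vertex 2.888 0.08 0.387
vertex 2.04 -0.842 -1.615
vertex 2.359 0.73 -0.229
endloop
endfacet
facet normal 0.150 0.742 0.654
outer loop
vertex 2.888 0.08 0.387
vertex 2.359 0.73 -0.229
vertex 1.86 0.186 0.503
endloop
endfacet
facet normal -0.150 -0.742 -0.654
outer loop
vertex 2.04 -0.842 -1.615
vertex 1.54 -1.386 -0.883
vertex 1.012 -0.736 -1.499
endloop
endfacet
facet normal -0.016 0.663 -0.748
outer loop
vertex 2.04 -0.842 -1.615
vertex 1.012 -0.736 -1.499
vertex 2.359 0.73 -0.229
endloop
endfacet
facet normal -0.016 0.663 -0.748
outer loop
vertex 2.359 0.73 -0.229
vertex 1.012 -0.736 -1.499
vertex 1.331 0.836 -0.113
endloop
endfacet
facet normal 0.150 0.742 0.654
outer loop
vertex 2.359 0.73 -0.229
vertex 1.331 0.836 -0.113
vertex 1.86 0.186 0.503
endloop
endfacet
facet normal -0.150 -0.742 -0.654
outer loop
vertex 1.012 -0.736 -1.499
vertex 1.54 -1.386 -0.883
vertex 0.512 -1.28 -0.767
endloop
endfacet
facet normal -0.864 0.420 -0.278
outer loop
vertex 1.012 -0.736 -1.499
vertex 0.512 -1.28 -0.767
vertex 1.331 0.836 -0.113
endloop
endfacet
facet normal -0.864 0.420 -0.277
outer loop
vertex 1.331 0.836 -0.113
vertex 0.512 -1.28 -0.767
vertex 0.832 0.292 0.619
endloop
endfacet
facet normal 0.150 0.742 0.654
outer loop
vertex 1.331 0.836 -0.113
vertex 0.832 0.292 0.619
vertex 1.86 0.186 0.503
endloop
endfacet
facet normal -0.150 -0.742 -0.654
outer loop
vertex 0.512 -1.28 -0.767
vertex 1.54 -1.386 -0.883
vertex 1.041 -1.93 -0.151
endloop
endfacet
facet normal -0.848 -0.243 0.471
outer loop
vertex 0.512 -1.28 -0.767
vertex 1.041 -1.93 -0.151
vertex 0.832 0.292 0.619
endloop
endfacet
facet normal -0.848 -0.243 0.471
outer loop
vertex 0.832 0.292 0.619
vertex 1.041 -1.93 -0.151
vertex 1.36 -0.358 1.235
endloop
endfacet
facet normal 0.150 0.742 0.654
outer loop
vertex 0.832 0.292 0.619
vertex 1.36 -0.358 1.235
vertex 1.86 0.186 0.503
endloop
endfacet
facet normal -0.150 -0.742 -0.654
outer loop
vertex 1.041 -1.93 -0.151
vertex 1.54 -1.386 -0.883
vertex 2.069 -2.036 -0.267
endloop
endfacet
facet normal 0.016 -0.663 0.748
outer loop
vertex 1.041 -1.93 -0.151
vertex 2.069 -2.036 -0.267
vertex 1.36 -0.358 1.235
endloop
endfacet
facet normal 0.016 -0.663 0.748
outer loop
vertex 1.36 -0.358 1.235
vertex 2.069 -2.036 -0.267
vertex 2.388 -0.464 1.119
endloop
endfacet
facet normal 0.150 0.742 0.654
outer loop
vertex 1.36 -0.358 1.235
vertex 2.388 -0.464 1.119
vertex 1.86 0.186 0.503
endloop
endfacet
facet normal -0.150 -0.742 -0.654
outer loop
vertex 2.069 -2.036 -0.267
vertex 1.54 -1.386 -0.883
vertex 2.568 -1.492 -0.999
endloop
endfacet
facet normal 0.864 -0.420 0.277
outer loop
vertex 2.069 -2.036 -0.267
vertex 2.568 -1.492 -0.999
vertex 2.388 -0.464 1.119
endloop
endfacet
facet normal 0.864 -0.421 0.278
outer loop
vertex 2.388 -0.464 1.119
vertex 2.568 -1.492 -0.999
vertex 2.888 0.08 0.387
endloop
endfacet
facet normal 0.150 0.742 0.654
outer loop
vertex 2.388 -0.464 1.119
vertex 2.888 0.08 0.387
vertex 1.86 0.186 0.503
endloop
endfacet

endsolid


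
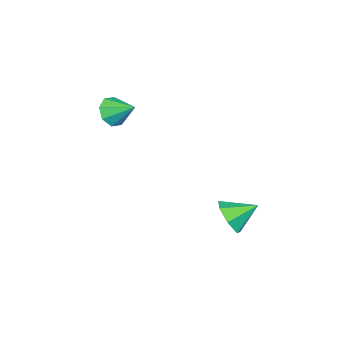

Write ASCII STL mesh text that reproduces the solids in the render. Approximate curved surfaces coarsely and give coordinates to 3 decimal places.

solid 
facet normal 0.529 -0.696 -0.485
outer loop
vertex -1.229 2.99 -1.517
vertex -1.772 3.21 -2.424
vertex -0.856 3.654 -2.063
endloop
endfacet
facet normal 0.361 0.463 0.810
outer loop
vertex -1.229 2.99 -1.517
vertex -0.856 3.654 -2.063
vertex -2.608 4.31 -1.656
endloop
endfacet
facet normal 0.529 -0.696 -0.486
outer loop
vertex -0.856 3.654 -2.063
vertex -1.772 3.21 -2.424
vertex -1.173 3.984 -2.881
endloop
endfacet
facet normal 0.386 0.898 0.213
outer loop
vertex -0.856 3.654 -2.063
vertex -1.173 3.984 -2.881
vertex -2.608 4.31 -1.656
endloop
endfacet
facet normal 0.528 -0.696 -0.486
outer loop
vertex -1.173 3.984 -2.881
vertex -1.772 3.21 -2.424
vertex -1.942 3.731 -3.354
endloop
endfacet
facet normal -0.089 0.931 -0.353
outer loop
vertex -1.173 3.984 -2.881
vertex -1.942 3.731 -3.354
vertex -2.608 4.31 -1.656
endloop
endfacet
facet normal 0.529 -0.696 -0.486
outer loop
vertex -1.942 3.731 -3.354
vertex -1.772 3.21 -2.424
vertex -2.582 3.086 -3.127
endloop
endfacet
facet normal -0.706 0.538 -0.460
outer loop
vertex -1.942 3.731 -3.354
vertex -2.582 3.086 -3.127
vertex -2.608 4.31 -1.656
endloop
endfacet
facet normal 0.528 -0.696 -0.486
outer loop
vertex -2.582 3.086 -3.127
vertex -1.772 3.21 -2.424
vertex -2.613 2.534 -2.37
endloop
endfacet
facet normal -0.999 0.015 -0.030
outer loop
vertex -2.582 3.086 -3.127
vertex -2.613 2.534 -2.37
vertex -2.608 4.31 -1.656
endloop
endfacet
facet normal 0.529 -0.697 -0.485
outer loop
vertex -2.613 2.534 -2.37
vertex -1.772 3.21 -2.424
vertex -2.011 2.492 -1.653
endloop
endfacet
facet normal -0.750 -0.245 0.615
outer loop
vertex -2.613 2.534 -2.37
vertex -2.011 2.492 -1.653
vertex -2.608 4.31 -1.656
endloop
endfacet
facet normal 0.528 -0.697 -0.485
outer loop
vertex -2.011 2.492 -1.653
vertex -1.772 3.21 -2.424
vertex -1.229 2.99 -1.517
endloop
endfacet
facet normal -0.143 -0.045 0.989
outer loop
vertex -2.011 2.492 -1.653
vertex -1.229 2.99 -1.517
vertex -2.608 4.31 -1.656
endloop
endfacet
facet normal -0.045 -0.868 -0.495
outer loop
vertex -1.096 -2.892 2.331
vertex -1.723 -3.201 2.929
vertex -1.754 -2.744 2.131
endloop
endfacet
facet normal 0.327 0.820 -0.470
outer loop
vertex -1.096 -2.892 2.331
vertex -1.754 -2.744 2.131
vertex -1.657 -1.899 3.671
endloop
endfacet
facet normal -0.044 -0.868 -0.495
outer loop
vertex -1.754 -2.744 2.131
vertex -1.723 -3.201 2.929
vertex -2.395 -2.864 2.398
endloop
endfacet
facet normal -0.338 0.834 -0.436
outer loop
vertex -1.754 -2.744 2.131
vertex -2.395 -2.864 2.398
vertex -1.657 -1.899 3.671
endloop
endfacet
facet normal -0.044 -0.868 -0.495
outer loop
vertex -2.395 -2.864 2.398
vertex -1.723 -3.201 2.929
vertex -2.642 -3.181 2.976
endloop
endfacet
facet normal -0.792 0.610 -0.004
outer loop
vertex -2.395 -2.864 2.398
vertex -2.642 -3.181 2.976
vertex -1.657 -1.899 3.671
endloop
endfacet
facet normal -0.044 -0.867 -0.496
outer loop
vertex -2.642 -3.181 2.976
vertex -1.723 -3.201 2.929
vertex -2.351 -3.51 3.526
endloop
endfacet
facet normal -0.769 0.280 0.574
outer loop
vertex -2.642 -3.181 2.976
vertex -2.351 -3.51 3.526
vertex -1.657 -1.899 3.671
endloop
endfacet
facet normal -0.044 -0.868 -0.495
outer loop
vertex -2.351 -3.51 3.526
vertex -1.723 -3.201 2.929
vertex -1.692 -3.658 3.727
endloop
endfacet
facet normal -0.284 0.036 0.958
outer loop
vertex -2.351 -3.51 3.526
vertex -1.692 -3.658 3.727
vertex -1.657 -1.899 3.671
endloop
endfacet
facet normal -0.044 -0.868 -0.495
outer loop
vertex -1.692 -3.658 3.727
vertex -1.723 -3.201 2.929
vertex -1.052 -3.538 3.46
endloop
endfacet
facet normal 0.381 0.022 0.924
outer loop
vertex -1.692 -3.658 3.727
vertex -1.052 -3.538 3.46
vertex -1.657 -1.899 3.671
endloop
endfacet
facet normal -0.044 -0.868 -0.495
outer loop
vertex -1.052 -3.538 3.46
vertex -1.723 -3.201 2.929
vertex -0.805 -3.221 2.882
endloop
endfacet
facet normal 0.836 0.245 0.492
outer loop
vertex -1.052 -3.538 3.46
vertex -0.805 -3.221 2.882
vertex -1.657 -1.899 3.671
endloop
endfacet
facet normal -0.044 -0.868 -0.495
outer loop
vertex -0.805 -3.221 2.882
vertex -1.723 -3.201 2.929
vertex -1.096 -2.892 2.331
endloop
endfacet
facet normal 0.813 0.575 -0.086
outer loop
vertex -0.805 -3.221 2.882
vertex -1.096 -2.892 2.331
vertex -1.657 -1.899 3.671
endloop
endfacet

endsolid
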